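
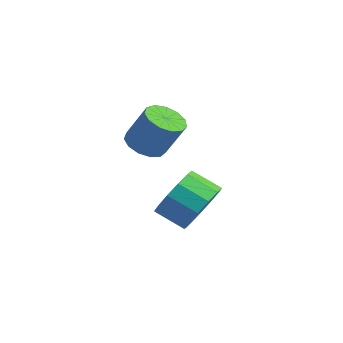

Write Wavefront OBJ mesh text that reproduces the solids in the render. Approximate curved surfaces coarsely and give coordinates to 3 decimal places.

v 2.016 2.205 -0.631
v 2.58 2.269 -0.927
v 3.128 2.539 0.175
v 2.564 2.475 0.471
v 2.426 2.595 -0.93
v 2.974 2.865 0.172
v 2.142 2.798 -0.838
v 2.69 3.067 0.264
v 1.818 2.812 -0.681
v 2.366 3.081 0.421
v 1.557 2.634 -0.507
v 2.105 2.903 0.595
v 1.441 2.319 -0.373
v 1.99 2.588 0.729
v 1.509 1.969 -0.321
v 2.057 2.238 0.781
v 1.737 1.693 -0.367
v 2.285 1.963 0.735
v 2.054 1.581 -0.497
v 2.602 1.85 0.605
v 2.359 1.666 -0.67
v 2.907 1.935 0.432
v 2.555 1.923 -0.83
v 3.103 2.192 0.272
v 3.242 3.231 -3.05
v 3.777 2.927 -2.421
v 2.974 2.545 -1.922
v 2.438 2.849 -2.55
v 3.645 3.385 -2.283
v 2.842 3.003 -1.784
v 3.385 3.794 -2.388
v 2.582 3.411 -1.889
v 3.079 4.024 -2.704
v 2.276 3.642 -2.204
v 2.825 4.002 -3.129
v 2.022 3.62 -2.63
v 2.703 3.736 -3.529
v 1.9 3.354 -3.03
v 2.752 3.309 -3.777
v 1.949 2.927 -3.278
v 2.957 2.858 -3.794
v 2.154 2.475 -3.295
v 3.252 2.525 -3.575
v 2.448 2.143 -3.075
v 3.543 2.416 -3.189
v 2.74 2.034 -2.689
v 3.739 2.566 -2.758
v 2.936 2.184 -2.259
f 2 1 5
f 2 5 3
f 3 5 6
f 3 6 4
f 5 1 7
f 5 7 6
f 6 7 8
f 6 8 4
f 7 1 9
f 7 9 8
f 8 9 10
f 8 10 4
f 9 1 11
f 9 11 10
f 10 11 12
f 10 12 4
f 11 1 13
f 11 13 12
f 12 13 14
f 12 14 4
f 13 1 15
f 13 15 14
f 14 15 16
f 14 16 4
f 15 1 17
f 15 17 16
f 16 17 18
f 16 18 4
f 17 1 19
f 17 19 18
f 18 19 20
f 18 20 4
f 19 1 21
f 19 21 20
f 20 21 22
f 20 22 4
f 21 1 23
f 21 23 22
f 22 23 24
f 22 24 4
f 23 1 2
f 23 2 24
f 24 2 3
f 24 3 4
f 26 25 29
f 26 29 27
f 27 29 30
f 27 30 28
f 29 25 31
f 29 31 30
f 30 31 32
f 30 32 28
f 31 25 33
f 31 33 32
f 32 33 34
f 32 34 28
f 33 25 35
f 33 35 34
f 34 35 36
f 34 36 28
f 35 25 37
f 35 37 36
f 36 37 38
f 36 38 28
f 37 25 39
f 37 39 38
f 38 39 40
f 38 40 28
f 39 25 41
f 39 41 40
f 40 41 42
f 40 42 28
f 41 25 43
f 41 43 42
f 42 43 44
f 42 44 28
f 43 25 45
f 43 45 44
f 44 45 46
f 44 46 28
f 45 25 47
f 45 47 46
f 46 47 48
f 46 48 28
f 47 25 26
f 47 26 48
f 48 26 27
f 48 27 28



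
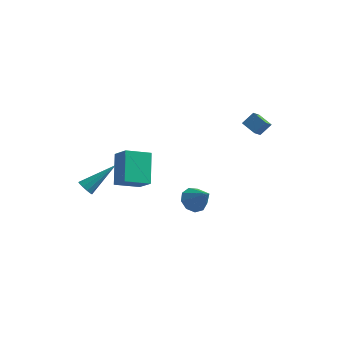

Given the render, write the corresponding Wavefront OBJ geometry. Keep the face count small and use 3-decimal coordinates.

v -3.4 0.77 -1.529
v -3.769 2.241 -0.21
v -2.209 1.547 -2.064
v -2.577 3.019 -0.746
v -2.623 0.181 -0.654
v -2.991 1.653 0.664
v -1.431 0.959 -1.19
v -1.8 2.43 0.129
v 2.979 2.824 3.14
v 3.474 3.243 3.749
v 3.142 3.528 2.523
v 3.638 3.947 3.132
v 3.742 2.373 2.828
v 4.238 2.792 3.437
v 3.906 3.077 2.211
v 4.401 3.496 2.82
v -3.854 -2.638 0.693
v -3.602 -2.493 0.275
v -2.586 -1.462 1.867
v -3.837 -2.288 0.323
v -4.078 -2.217 0.513
v -4.234 -2.307 0.772
v -4.245 -2.524 1.001
v -4.106 -2.784 1.112
v -3.871 -2.989 1.064
v -3.63 -3.06 0.874
v -3.474 -2.969 0.615
v -3.463 -2.753 0.386
v 1.08 0.303 -1.49
v 1.705 0.626 -1.87
v 2.02 -0.223 -0.39
v 1.494 0.987 -1.517
v 1.089 1.028 -1.152
v 0.679 0.729 -0.945
v 0.458 0.231 -0.993
v 0.527 -0.233 -1.274
v 0.855 -0.447 -1.656
v 1.288 -0.31 -1.961
v 1.624 0.114 -2.045
f 2 4 1
f 5 2 1
f 1 4 3
f 3 5 1
f 2 8 4
f 6 2 5
f 6 8 2
f 4 8 3
f 7 5 3
f 3 8 7
f 7 6 5
f 8 6 7
f 10 12 9
f 13 10 9
f 9 12 11
f 11 13 9
f 10 16 12
f 14 10 13
f 14 16 10
f 12 16 11
f 15 13 11
f 11 16 15
f 15 14 13
f 16 14 15
f 18 17 20
f 18 20 19
f 20 17 21
f 20 21 19
f 21 17 22
f 21 22 19
f 22 17 23
f 22 23 19
f 23 17 24
f 23 24 19
f 24 17 25
f 24 25 19
f 25 17 26
f 25 26 19
f 26 17 27
f 26 27 19
f 27 17 28
f 27 28 19
f 28 17 18
f 28 18 19
f 30 29 32
f 30 32 31
f 32 29 33
f 32 33 31
f 33 29 34
f 33 34 31
f 34 29 35
f 34 35 31
f 35 29 36
f 35 36 31
f 36 29 37
f 36 37 31
f 37 29 38
f 37 38 31
f 38 29 39
f 38 39 31
f 39 29 30
f 39 30 31



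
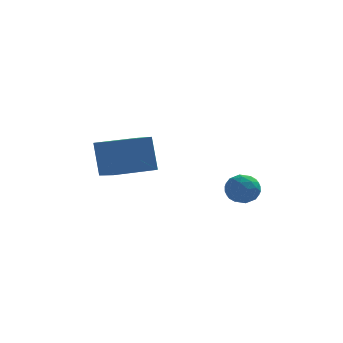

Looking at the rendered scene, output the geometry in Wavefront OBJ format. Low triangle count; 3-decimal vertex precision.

v -2.882 1.81 -1.949
v -3.166 2.377 -0.105
v -3.623 3.416 -2.557
v -3.907 3.982 -0.713
v -0.933 2.718 -1.927
v -1.217 3.284 -0.083
v -1.674 4.323 -2.535
v -1.958 4.89 -0.691
v 2.658 2.439 -2.24
v 3.497 2.169 -2.299
v 2.283 1.491 -3.241
v 3.122 1.221 -3.3
v 2.653 1.049 -2.571
v 2.885 1.635 -1.953
v 2.895 2.025 -3.587
v 3.127 2.611 -2.969
v 3.644 1.913 -3.132
v 3.494 1.31 -2.504
v 2.286 2.35 -3.036
v 2.136 1.747 -2.408
v 3.111 2.388 -2.182
v 2.669 1.272 -3.358
v 2.394 1.171 -2.93
v 2.887 1.013 -2.965
v 2.751 2.074 -1.978
v 3.244 1.915 -2.013
v 2.748 1.256 -2.173
v 2.536 1.745 -3.527
v 3.029 1.586 -3.562
v 2.893 2.647 -2.575
v 3.386 2.489 -2.61
v 3.032 2.404 -3.367
v 3.69 2.079 -2.706
v 3.469 1.521 -3.294
v 3.336 1.993 -3.463
v 3.472 2.338 -3.099
v 3.602 1.724 -2.337
v 3.381 1.166 -2.925
v 3.106 1.065 -2.497
v 3.242 1.41 -2.133
v 3.688 1.574 -2.826
v 2.399 2.494 -2.615
v 2.178 1.936 -3.203
v 2.538 2.25 -3.407
v 2.674 2.595 -3.043
v 2.311 2.139 -2.246
v 2.09 1.581 -2.834
v 2.308 1.322 -2.441
v 2.444 1.667 -2.077
v 2.092 2.086 -2.714
f 2 4 1
f 5 2 1
f 1 4 3
f 3 5 1
f 2 8 4
f 6 2 5
f 6 8 2
f 4 8 3
f 7 5 3
f 3 8 7
f 7 6 5
f 8 6 7
f 9 46 25
f 46 20 49
f 25 49 14
f 46 49 25
f 9 25 21
f 25 14 26
f 21 26 10
f 25 26 21
f 9 21 30
f 21 10 31
f 30 31 16
f 21 31 30
f 9 30 42
f 30 16 45
f 42 45 19
f 30 45 42
f 9 42 46
f 42 19 50
f 46 50 20
f 42 50 46
f 10 26 37
f 26 14 40
f 37 40 18
f 26 40 37
f 14 49 27
f 49 20 48
f 27 48 13
f 49 48 27
f 20 50 47
f 50 19 43
f 47 43 11
f 50 43 47
f 19 45 44
f 45 16 32
f 44 32 15
f 45 32 44
f 16 31 36
f 31 10 33
f 36 33 17
f 31 33 36
f 12 38 24
f 38 18 39
f 24 39 13
f 38 39 24
f 12 24 22
f 24 13 23
f 22 23 11
f 24 23 22
f 12 22 29
f 22 11 28
f 29 28 15
f 22 28 29
f 12 29 34
f 29 15 35
f 34 35 17
f 29 35 34
f 12 34 38
f 34 17 41
f 38 41 18
f 34 41 38
f 13 39 27
f 39 18 40
f 27 40 14
f 39 40 27
f 11 23 47
f 23 13 48
f 47 48 20
f 23 48 47
f 15 28 44
f 28 11 43
f 44 43 19
f 28 43 44
f 17 35 36
f 35 15 32
f 36 32 16
f 35 32 36
f 18 41 37
f 41 17 33
f 37 33 10
f 41 33 37



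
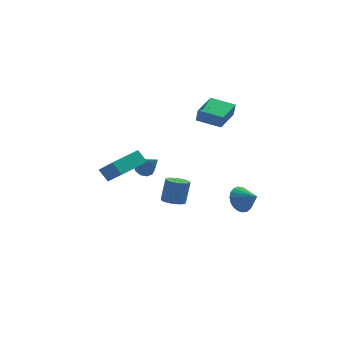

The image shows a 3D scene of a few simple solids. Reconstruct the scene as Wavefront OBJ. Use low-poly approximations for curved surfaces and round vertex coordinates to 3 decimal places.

v -4.726 -2.443 0.96
v -4.035 -3.27 1.9
v -5.2 -2.04 1.665
v -4.509 -2.867 2.604
v -3.231 -0.993 1.136
v -2.54 -1.82 2.075
v -3.705 -0.59 1.84
v -3.014 -1.417 2.78
v 0.657 3.515 2.636
v 0.751 3.343 3.504
v 1.572 5.176 2.866
v 1.666 5.004 3.735
v 2.034 2.796 2.345
v 2.128 2.624 3.214
v 2.949 4.457 2.576
v 3.043 4.285 3.444
v -2.435 2.066 -0.377
v -1.899 2.465 -0.327
v -1.745 0.994 0.777
v -2.177 2.589 -0.046
v -2.554 2.512 0.109
v -2.885 2.266 0.078
v -3.045 1.943 -0.127
v -2.971 1.667 -0.427
v -2.693 1.544 -0.708
v -2.317 1.62 -0.863
v -1.985 1.867 -0.832
v -1.826 2.19 -0.627
v -1.262 -3.58 -0.143
v -0.607 -3.779 -0.23
v -0.323 -3.459 1.176
v -0.978 -3.26 1.263
v -0.597 -3.481 -0.3
v -0.314 -3.16 1.106
v -0.719 -3.201 -0.339
v -0.436 -2.881 1.067
v -0.949 -2.997 -0.339
v -0.665 -2.677 1.067
v -1.24 -2.909 -0.301
v -0.957 -2.588 1.106
v -1.536 -2.953 -0.231
v -1.252 -2.633 1.175
v -1.778 -3.122 -0.144
v -1.494 -2.801 1.263
v -1.917 -3.381 -0.056
v -1.633 -3.061 1.35
v -1.926 -3.68 0.014
v -1.643 -3.359 1.42
v -1.804 -3.959 0.053
v -1.521 -3.639 1.459
v -1.575 -4.163 0.053
v -1.291 -3.843 1.459
v -1.283 -4.252 0.014
v -1 -3.931 1.421
v -0.988 -4.207 -0.055
v -0.704 -3.887 1.351
v -0.746 -4.039 -0.143
v -0.462 -3.718 1.264
v 2.89 -0.091 -2.085
v 3.429 -0.131 -2.842
v 3.69 -0.849 -1.475
v 3.576 0.174 -2.655
v 3.604 0.433 -2.369
v 3.509 0.602 -2.035
v 3.307 0.651 -1.709
v 3.033 0.572 -1.448
v 2.734 0.378 -1.297
v 2.462 0.103 -1.282
v 2.264 -0.205 -1.407
v 2.175 -0.494 -1.648
v 2.209 -0.712 -1.965
v 2.361 -0.824 -2.303
v 2.604 -0.808 -2.603
v 2.897 -0.669 -2.813
v 3.189 -0.429 -2.898
f 2 4 1
f 5 2 1
f 1 4 3
f 3 5 1
f 2 8 4
f 6 2 5
f 6 8 2
f 4 8 3
f 7 5 3
f 3 8 7
f 7 6 5
f 8 6 7
f 10 12 9
f 13 10 9
f 9 12 11
f 11 13 9
f 10 16 12
f 14 10 13
f 14 16 10
f 12 16 11
f 15 13 11
f 11 16 15
f 15 14 13
f 16 14 15
f 18 17 20
f 18 20 19
f 20 17 21
f 20 21 19
f 21 17 22
f 21 22 19
f 22 17 23
f 22 23 19
f 23 17 24
f 23 24 19
f 24 17 25
f 24 25 19
f 25 17 26
f 25 26 19
f 26 17 27
f 26 27 19
f 27 17 28
f 27 28 19
f 28 17 18
f 28 18 19
f 30 29 33
f 30 33 31
f 31 33 34
f 31 34 32
f 33 29 35
f 33 35 34
f 34 35 36
f 34 36 32
f 35 29 37
f 35 37 36
f 36 37 38
f 36 38 32
f 37 29 39
f 37 39 38
f 38 39 40
f 38 40 32
f 39 29 41
f 39 41 40
f 40 41 42
f 40 42 32
f 41 29 43
f 41 43 42
f 42 43 44
f 42 44 32
f 43 29 45
f 43 45 44
f 44 45 46
f 44 46 32
f 45 29 47
f 45 47 46
f 46 47 48
f 46 48 32
f 47 29 49
f 47 49 48
f 48 49 50
f 48 50 32
f 49 29 51
f 49 51 50
f 50 51 52
f 50 52 32
f 51 29 53
f 51 53 52
f 52 53 54
f 52 54 32
f 53 29 55
f 53 55 54
f 54 55 56
f 54 56 32
f 55 29 57
f 55 57 56
f 56 57 58
f 56 58 32
f 57 29 30
f 57 30 58
f 58 30 31
f 58 31 32
f 60 59 62
f 60 62 61
f 62 59 63
f 62 63 61
f 63 59 64
f 63 64 61
f 64 59 65
f 64 65 61
f 65 59 66
f 65 66 61
f 66 59 67
f 66 67 61
f 67 59 68
f 67 68 61
f 68 59 69
f 68 69 61
f 69 59 70
f 69 70 61
f 70 59 71
f 70 71 61
f 71 59 72
f 71 72 61
f 72 59 73
f 72 73 61
f 73 59 74
f 73 74 61
f 74 59 75
f 74 75 61
f 75 59 60
f 75 60 61



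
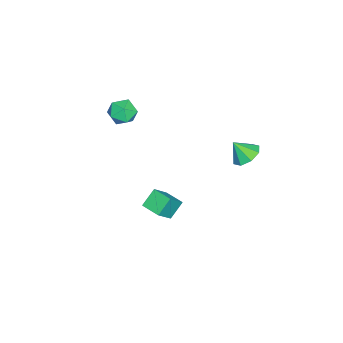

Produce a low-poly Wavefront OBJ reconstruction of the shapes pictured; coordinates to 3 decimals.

v -2.112 4.143 1.815
v -1.275 4.085 1.679
v -2.008 3.457 2.745
v -1.429 4.584 2.066
v -1.984 4.826 2.306
v -2.613 4.667 2.258
v -2.949 4.202 1.952
v -2.794 3.702 1.565
v -2.239 3.461 1.325
v -1.61 3.619 1.372
v -0.645 -0.25 -2.607
v -1.387 0.154 -1.827
v -0.16 0.758 -2.668
v -0.903 1.162 -1.888
v 0.263 -0.622 -1.552
v -0.48 -0.218 -0.772
v 0.747 0.386 -1.613
v 0.005 0.79 -0.833
v -3.652 -2.373 1.481
v -2.916 -2.452 1.982
v -4.304 -3.388 2.278
v -3.568 -3.467 2.779
v -4.061 -2.723 2.823
v -3.657 -2.095 2.331
v -3.563 -3.745 1.929
v -3.159 -3.117 1.437
v -2.861 -3.3 2.259
v -3.169 -2.669 2.812
v -4.051 -3.171 1.448
v -4.359 -2.54 2.001
f 2 1 4
f 2 4 3
f 4 1 5
f 4 5 3
f 5 1 6
f 5 6 3
f 6 1 7
f 6 7 3
f 7 1 8
f 7 8 3
f 8 1 9
f 8 9 3
f 9 1 10
f 9 10 3
f 10 1 2
f 10 2 3
f 12 14 11
f 15 12 11
f 11 14 13
f 13 15 11
f 12 18 14
f 16 12 15
f 16 18 12
f 14 18 13
f 17 15 13
f 13 18 17
f 17 16 15
f 18 16 17
f 19 30 24
f 19 24 20
f 19 20 26
f 19 26 29
f 19 29 30
f 20 24 28
f 24 30 23
f 30 29 21
f 29 26 25
f 26 20 27
f 22 28 23
f 22 23 21
f 22 21 25
f 22 25 27
f 22 27 28
f 23 28 24
f 21 23 30
f 25 21 29
f 27 25 26
f 28 27 20



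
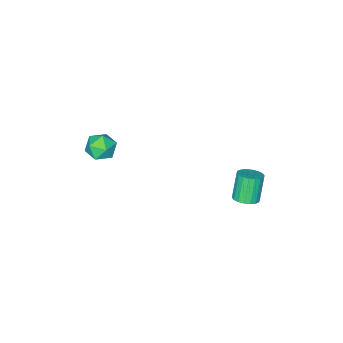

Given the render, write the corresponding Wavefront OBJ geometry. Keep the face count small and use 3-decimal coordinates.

v -2.619 3.159 -0.143
v -2.251 3.452 0.08
v -2.694 3.214 1.125
v -3.061 2.921 0.903
v -2.421 3.603 0.042
v -2.864 3.365 1.087
v -2.631 3.667 -0.032
v -3.074 3.429 1.013
v -2.838 3.63 -0.128
v -3.281 3.392 0.917
v -3.002 3.5 -0.227
v -3.445 3.262 0.818
v -3.09 3.302 -0.31
v -3.533 3.064 0.736
v -3.084 3.076 -0.359
v -3.527 2.838 0.687
v -2.986 2.866 -0.365
v -3.429 2.628 0.68
v -2.816 2.715 -0.327
v -3.259 2.477 0.718
v -2.606 2.651 -0.253
v -3.049 2.413 0.792
v -2.399 2.688 -0.157
v -2.842 2.45 0.888
v -2.235 2.818 -0.058
v -2.678 2.58 0.987
v -2.147 3.016 0.024
v -2.59 2.778 1.07
v -2.153 3.242 0.073
v -2.596 3.004 1.119
v -0.497 -1.648 1.098
v -0.102 -1.463 0.586
v 0.062 -2.577 1.194
v 0.457 -2.392 0.682
v 0.493 -2.066 1.27
v 0.147 -1.492 1.21
v -0.187 -2.548 0.57
v -0.533 -1.974 0.51
v 0.09 -2.019 0.26
v 0.511 -1.721 0.692
v -0.551 -2.319 1.088
v -0.13 -2.021 1.52
f 2 1 5
f 2 5 3
f 3 5 6
f 3 6 4
f 5 1 7
f 5 7 6
f 6 7 8
f 6 8 4
f 7 1 9
f 7 9 8
f 8 9 10
f 8 10 4
f 9 1 11
f 9 11 10
f 10 11 12
f 10 12 4
f 11 1 13
f 11 13 12
f 12 13 14
f 12 14 4
f 13 1 15
f 13 15 14
f 14 15 16
f 14 16 4
f 15 1 17
f 15 17 16
f 16 17 18
f 16 18 4
f 17 1 19
f 17 19 18
f 18 19 20
f 18 20 4
f 19 1 21
f 19 21 20
f 20 21 22
f 20 22 4
f 21 1 23
f 21 23 22
f 22 23 24
f 22 24 4
f 23 1 25
f 23 25 24
f 24 25 26
f 24 26 4
f 25 1 27
f 25 27 26
f 26 27 28
f 26 28 4
f 27 1 29
f 27 29 28
f 28 29 30
f 28 30 4
f 29 1 2
f 29 2 30
f 30 2 3
f 30 3 4
f 31 42 36
f 31 36 32
f 31 32 38
f 31 38 41
f 31 41 42
f 32 36 40
f 36 42 35
f 42 41 33
f 41 38 37
f 38 32 39
f 34 40 35
f 34 35 33
f 34 33 37
f 34 37 39
f 34 39 40
f 35 40 36
f 33 35 42
f 37 33 41
f 39 37 38
f 40 39 32



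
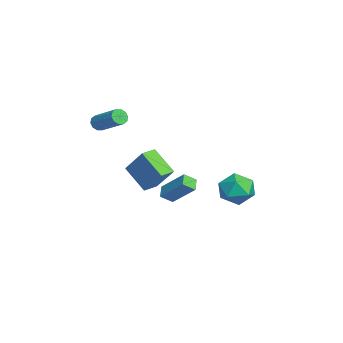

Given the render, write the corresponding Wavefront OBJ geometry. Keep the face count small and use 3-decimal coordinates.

v -3.656 -4.297 2.902
v -3.361 -4.765 3.039
v -1.989 -3.612 4.034
v -2.284 -3.143 3.898
v -3.238 -4.645 2.731
v -1.867 -3.492 3.727
v -3.275 -4.392 2.489
v -1.904 -3.239 3.484
v -3.457 -4.103 2.404
v -2.086 -2.949 3.4
v -3.715 -3.887 2.51
v -2.344 -2.734 3.506
v -3.951 -3.828 2.766
v -2.579 -2.675 3.761
v -4.073 -3.948 3.073
v -2.702 -2.795 4.069
v -4.036 -4.201 3.316
v -2.665 -3.048 4.311
v -3.854 -4.491 3.4
v -2.483 -3.337 4.396
v -3.596 -4.706 3.294
v -2.225 -3.553 4.29
v 0.074 -1.239 -0.552
v -0.994 -2.216 0.709
v 1.111 -0.358 1.008
v 0.043 -1.335 2.269
v 0.717 -1.965 -0.569
v -0.351 -2.942 0.692
v 1.754 -1.084 0.991
v 0.686 -2.061 2.252
v 1.914 -0.481 -0.943
v 2.081 -1.172 -0.441
v 1.167 -0.363 -0.532
v 1.334 -1.054 -0.031
v 2.806 0.674 0.351
v 2.973 -0.017 0.852
v 2.059 0.792 0.761
v 2.226 0.101 1.263
v -2.542 4.508 -2.588
v -1.516 4.039 -2.125
v -3.524 2.881 -2.055
v -2.498 2.412 -1.592
v -3.03 3.368 -1.052
v -2.423 4.373 -1.381
v -2.617 2.547 -2.799
v -2.01 3.552 -3.128
v -1.562 2.827 -2.256
v -1.817 3.335 -1.176
v -3.223 3.585 -3.004
v -3.478 4.093 -1.924
f 2 1 5
f 2 5 3
f 3 5 6
f 3 6 4
f 5 1 7
f 5 7 6
f 6 7 8
f 6 8 4
f 7 1 9
f 7 9 8
f 8 9 10
f 8 10 4
f 9 1 11
f 9 11 10
f 10 11 12
f 10 12 4
f 11 1 13
f 11 13 12
f 12 13 14
f 12 14 4
f 13 1 15
f 13 15 14
f 14 15 16
f 14 16 4
f 15 1 17
f 15 17 16
f 16 17 18
f 16 18 4
f 17 1 19
f 17 19 18
f 18 19 20
f 18 20 4
f 19 1 21
f 19 21 20
f 20 21 22
f 20 22 4
f 21 1 2
f 21 2 22
f 22 2 3
f 22 3 4
f 24 26 23
f 27 24 23
f 23 26 25
f 25 27 23
f 24 30 26
f 28 24 27
f 28 30 24
f 26 30 25
f 29 27 25
f 25 30 29
f 29 28 27
f 30 28 29
f 32 34 31
f 35 32 31
f 31 34 33
f 33 35 31
f 32 38 34
f 36 32 35
f 36 38 32
f 34 38 33
f 37 35 33
f 33 38 37
f 37 36 35
f 38 36 37
f 39 50 44
f 39 44 40
f 39 40 46
f 39 46 49
f 39 49 50
f 40 44 48
f 44 50 43
f 50 49 41
f 49 46 45
f 46 40 47
f 42 48 43
f 42 43 41
f 42 41 45
f 42 45 47
f 42 47 48
f 43 48 44
f 41 43 50
f 45 41 49
f 47 45 46
f 48 47 40



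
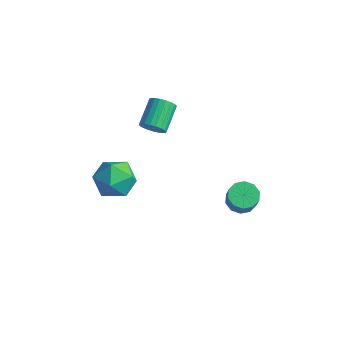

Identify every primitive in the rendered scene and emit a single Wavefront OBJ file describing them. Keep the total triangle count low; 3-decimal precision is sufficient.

v -2.474 -1.609 -1.68
v -1.805 -1.697 -2.606
v -2.975 -3.383 -1.874
v -2.306 -3.471 -2.8
v -1.835 -3.348 -1.762
v -1.525 -2.251 -1.643
v -3.255 -2.829 -2.837
v -2.945 -1.732 -2.718
v -2.287 -2.451 -3.322
v -1.41 -2.771 -2.657
v -3.37 -2.309 -1.823
v -2.493 -2.629 -1.158
v 3.068 0.054 -1.812
v 3.712 -0.058 -2.138
v 4.136 -0.366 -1.193
v 3.492 -0.254 -0.868
v 3.701 0.369 -1.994
v 4.125 0.062 -1.049
v 3.448 0.676 -1.78
v 3.872 0.369 -0.836
v 3.05 0.745 -1.579
v 3.474 0.438 -0.635
v 2.659 0.55 -1.467
v 3.083 0.243 -0.523
v 2.424 0.166 -1.487
v 2.848 -0.142 -0.542
v 2.435 -0.262 -1.631
v 2.859 -0.569 -0.686
v 2.688 -0.569 -1.844
v 3.112 -0.876 -0.9
v 3.086 -0.638 -2.045
v 3.51 -0.945 -1.101
v 3.477 -0.443 -2.157
v 3.901 -0.75 -1.213
v -1.09 -1.338 1.637
v -0.731 -1.511 2.15
v -1.23 -0.334 2.896
v -1.59 -0.162 2.383
v -0.56 -1.352 2.013
v -1.06 -0.175 2.759
v -0.482 -1.19 1.811
v -0.981 -0.014 2.557
v -0.508 -1.055 1.579
v -1.008 0.122 2.325
v -0.636 -0.968 1.357
v -1.135 0.209 2.103
v -0.842 -0.945 1.183
v -1.341 0.232 1.929
v -1.09 -0.991 1.088
v -1.59 0.186 1.834
v -1.339 -1.096 1.088
v -1.839 0.081 1.833
v -1.545 -1.243 1.183
v -2.044 -0.067 1.928
v -1.672 -1.407 1.356
v -2.172 -0.23 2.102
v -1.699 -1.559 1.578
v -2.198 -0.382 2.324
v -1.62 -1.673 1.81
v -2.12 -0.496 2.556
v -1.45 -1.729 2.013
v -1.949 -0.552 2.758
v -1.217 -1.717 2.15
v -1.717 -0.54 2.896
v -0.963 -1.64 2.199
v -1.462 -0.463 2.944
f 1 12 6
f 1 6 2
f 1 2 8
f 1 8 11
f 1 11 12
f 2 6 10
f 6 12 5
f 12 11 3
f 11 8 7
f 8 2 9
f 4 10 5
f 4 5 3
f 4 3 7
f 4 7 9
f 4 9 10
f 5 10 6
f 3 5 12
f 7 3 11
f 9 7 8
f 10 9 2
f 14 13 17
f 14 17 15
f 15 17 18
f 15 18 16
f 17 13 19
f 17 19 18
f 18 19 20
f 18 20 16
f 19 13 21
f 19 21 20
f 20 21 22
f 20 22 16
f 21 13 23
f 21 23 22
f 22 23 24
f 22 24 16
f 23 13 25
f 23 25 24
f 24 25 26
f 24 26 16
f 25 13 27
f 25 27 26
f 26 27 28
f 26 28 16
f 27 13 29
f 27 29 28
f 28 29 30
f 28 30 16
f 29 13 31
f 29 31 30
f 30 31 32
f 30 32 16
f 31 13 33
f 31 33 32
f 32 33 34
f 32 34 16
f 33 13 14
f 33 14 34
f 34 14 15
f 34 15 16
f 36 35 39
f 36 39 37
f 37 39 40
f 37 40 38
f 39 35 41
f 39 41 40
f 40 41 42
f 40 42 38
f 41 35 43
f 41 43 42
f 42 43 44
f 42 44 38
f 43 35 45
f 43 45 44
f 44 45 46
f 44 46 38
f 45 35 47
f 45 47 46
f 46 47 48
f 46 48 38
f 47 35 49
f 47 49 48
f 48 49 50
f 48 50 38
f 49 35 51
f 49 51 50
f 50 51 52
f 50 52 38
f 51 35 53
f 51 53 52
f 52 53 54
f 52 54 38
f 53 35 55
f 53 55 54
f 54 55 56
f 54 56 38
f 55 35 57
f 55 57 56
f 56 57 58
f 56 58 38
f 57 35 59
f 57 59 58
f 58 59 60
f 58 60 38
f 59 35 61
f 59 61 60
f 60 61 62
f 60 62 38
f 61 35 63
f 61 63 62
f 62 63 64
f 62 64 38
f 63 35 65
f 63 65 64
f 64 65 66
f 64 66 38
f 65 35 36
f 65 36 66
f 66 36 37
f 66 37 38



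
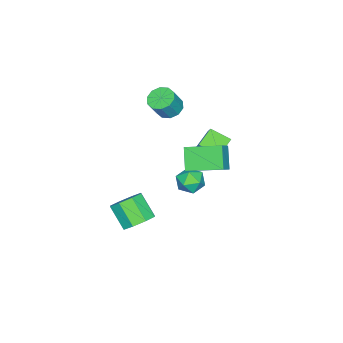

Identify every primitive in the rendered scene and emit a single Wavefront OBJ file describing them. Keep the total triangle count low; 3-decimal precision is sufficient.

v -0.409 -0.611 -0.9
v -1.285 -1.173 0.275
v -1.048 1.424 -0.402
v -1.923 0.861 0.773
v 0.523 -0.501 -0.153
v -0.352 -1.064 1.022
v -0.115 1.533 0.345
v -0.991 0.971 1.52
v -3.024 -3.449 1.641
v -2.516 -4.016 1.262
v -1.809 -4.198 2.48
v -2.316 -3.631 2.859
v -2.299 -3.541 1.207
v -1.592 -3.723 2.425
v -2.358 -3.031 1.317
v -1.651 -3.213 2.535
v -2.672 -2.681 1.551
v -1.965 -2.862 2.769
v -3.12 -2.624 1.82
v -2.413 -2.805 3.038
v -3.531 -2.882 2.02
v -2.824 -3.064 3.238
v -3.748 -3.357 2.075
v -3.041 -3.539 3.293
v -3.689 -3.867 1.965
v -2.982 -4.049 3.183
v -3.375 -4.218 1.731
v -2.668 -4.399 2.949
v -2.927 -4.275 1.462
v -2.22 -4.456 2.68
v 3.551 -1.675 -2.831
v 4.467 -2.118 -2.903
v 4.025 -3.227 -1.721
v 3.109 -2.785 -1.649
v 4.453 -1.546 -2.372
v 4.011 -2.655 -1.19
v 3.91 -1.05 -2.11
v 3.468 -2.159 -0.928
v 3.157 -0.92 -2.27
v 2.715 -2.029 -1.088
v 2.635 -1.233 -2.759
v 2.193 -2.342 -1.577
v 2.649 -1.805 -3.29
v 2.207 -2.914 -2.108
v 3.192 -2.301 -3.552
v 2.75 -3.41 -2.37
v 3.945 -2.431 -3.392
v 3.503 -3.54 -2.21
v -4.674 -1.857 -1.053
v -3.475 -1.052 0.36
v -4.843 -0.628 -1.61
v -3.644 0.177 -0.197
v -3.656 -2.057 -1.803
v -2.457 -1.252 -0.39
v -3.825 -0.828 -2.36
v -2.626 -0.023 -0.947
v -3.084 -1.347 -3.37
v -2.196 -1.023 -3.519
v -2.784 -2.577 -4.261
v -1.896 -2.253 -4.41
v -2.151 -2.57 -3.544
v -2.336 -1.81 -2.993
v -2.644 -1.79 -4.787
v -2.829 -1.03 -4.236
v -1.924 -1.297 -4.394
v -1.619 -1.779 -3.626
v -3.361 -1.821 -4.154
v -3.056 -2.303 -3.386
f 2 4 1
f 5 2 1
f 1 4 3
f 3 5 1
f 2 8 4
f 6 2 5
f 6 8 2
f 4 8 3
f 7 5 3
f 3 8 7
f 7 6 5
f 8 6 7
f 10 9 13
f 10 13 11
f 11 13 14
f 11 14 12
f 13 9 15
f 13 15 14
f 14 15 16
f 14 16 12
f 15 9 17
f 15 17 16
f 16 17 18
f 16 18 12
f 17 9 19
f 17 19 18
f 18 19 20
f 18 20 12
f 19 9 21
f 19 21 20
f 20 21 22
f 20 22 12
f 21 9 23
f 21 23 22
f 22 23 24
f 22 24 12
f 23 9 25
f 23 25 24
f 24 25 26
f 24 26 12
f 25 9 27
f 25 27 26
f 26 27 28
f 26 28 12
f 27 9 29
f 27 29 28
f 28 29 30
f 28 30 12
f 29 9 10
f 29 10 30
f 30 10 11
f 30 11 12
f 32 31 35
f 32 35 33
f 33 35 36
f 33 36 34
f 35 31 37
f 35 37 36
f 36 37 38
f 36 38 34
f 37 31 39
f 37 39 38
f 38 39 40
f 38 40 34
f 39 31 41
f 39 41 40
f 40 41 42
f 40 42 34
f 41 31 43
f 41 43 42
f 42 43 44
f 42 44 34
f 43 31 45
f 43 45 44
f 44 45 46
f 44 46 34
f 45 31 47
f 45 47 46
f 46 47 48
f 46 48 34
f 47 31 32
f 47 32 48
f 48 32 33
f 48 33 34
f 50 52 49
f 53 50 49
f 49 52 51
f 51 53 49
f 50 56 52
f 54 50 53
f 54 56 50
f 52 56 51
f 55 53 51
f 51 56 55
f 55 54 53
f 56 54 55
f 57 68 62
f 57 62 58
f 57 58 64
f 57 64 67
f 57 67 68
f 58 62 66
f 62 68 61
f 68 67 59
f 67 64 63
f 64 58 65
f 60 66 61
f 60 61 59
f 60 59 63
f 60 63 65
f 60 65 66
f 61 66 62
f 59 61 68
f 63 59 67
f 65 63 64
f 66 65 58



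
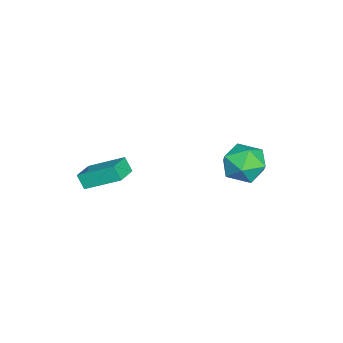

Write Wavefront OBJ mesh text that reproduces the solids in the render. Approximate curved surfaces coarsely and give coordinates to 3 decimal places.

v 2.596 -4.392 3.947
v 2.668 -2.691 4.919
v 1.41 -4.175 3.655
v 1.483 -2.474 4.627
v 2.837 -4.006 3.253
v 2.91 -2.305 4.225
v 1.652 -3.789 2.961
v 1.724 -2.088 3.933
v -2.411 3.232 1.798
v -1.701 2.246 1.902
v -3.899 2.094 1.178
v -3.189 1.108 1.282
v -3.559 1.701 2.281
v -2.639 2.404 2.665
v -2.961 1.936 0.415
v -2.041 2.639 0.799
v -2.04 1.445 1.047
v -2.41 1.3 2.2
v -3.19 3.04 0.88
v -3.56 2.895 2.033
f 2 4 1
f 5 2 1
f 1 4 3
f 3 5 1
f 2 8 4
f 6 2 5
f 6 8 2
f 4 8 3
f 7 5 3
f 3 8 7
f 7 6 5
f 8 6 7
f 9 20 14
f 9 14 10
f 9 10 16
f 9 16 19
f 9 19 20
f 10 14 18
f 14 20 13
f 20 19 11
f 19 16 15
f 16 10 17
f 12 18 13
f 12 13 11
f 12 11 15
f 12 15 17
f 12 17 18
f 13 18 14
f 11 13 20
f 15 11 19
f 17 15 16
f 18 17 10



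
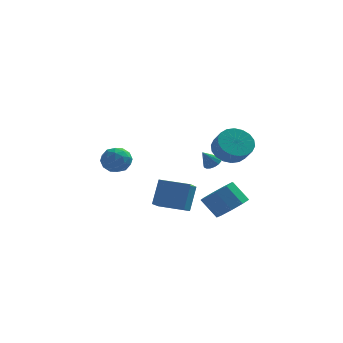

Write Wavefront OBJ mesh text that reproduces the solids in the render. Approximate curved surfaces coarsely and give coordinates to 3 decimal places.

v -1.936 0.987 -0.544
v -1.513 0.801 0.221
v -3.207 0.739 0.099
v -2.784 0.553 0.864
v -2.792 1.389 0.55
v -2.006 1.543 0.153
v -2.714 -0.003 0.167
v -1.928 0.151 -0.23
v -1.994 0.189 0.66
v -2.042 1.049 0.897
v -2.678 0.491 -0.577
v -2.726 1.351 -0.34
v -1.613 0.916 -0.218
v -3.107 0.624 0.538
v -3.112 1.116 0.353
v -2.863 1.006 0.803
v -1.903 1.352 -0.258
v -1.654 1.242 0.192
v -2.406 1.588 0.385
v -3.066 0.298 0.128
v -2.817 0.188 0.578
v -1.857 0.534 -0.483
v -1.608 0.424 -0.033
v -2.314 -0.048 -0.065
v -1.647 0.446 0.49
v -2.394 0.3 0.868
v -2.353 -0.026 0.458
v -1.891 0.064 0.225
v -1.675 0.952 0.629
v -2.422 0.806 1.007
v -2.427 1.298 0.823
v -1.965 1.388 0.589
v -1.958 0.592 0.887
v -2.298 0.734 -0.687
v -3.045 0.588 -0.309
v -2.755 0.152 -0.269
v -2.293 0.242 -0.503
v -2.326 1.24 -0.548
v -3.073 1.094 -0.17
v -2.829 1.476 0.095
v -2.367 1.566 -0.138
v -2.762 0.948 -0.567
v 3.786 0.089 -3.005
v 4.285 -0.591 -2.363
v 3.434 -0.189 -1.274
v 2.934 0.491 -1.915
v 4.614 0.055 -2.345
v 3.763 0.457 -1.255
v 4.556 0.717 -2.635
v 3.704 1.119 -1.546
v 4.137 1.085 -3.098
v 3.285 1.487 -2.009
v 3.553 0.987 -3.518
v 2.702 1.389 -2.428
v 3.079 0.469 -3.697
v 2.228 0.871 -2.608
v 2.935 -0.227 -3.553
v 2.084 0.175 -2.463
v 3.189 -0.775 -3.152
v 2.338 -0.373 -2.062
v 3.722 -0.919 -2.682
v 2.871 -0.516 -1.592
v 2.654 3.332 -0.977
v 2.991 2.861 -0.928
v 2.106 3.028 -0.123
v 3.122 3.053 -0.776
v 3.146 3.309 -0.67
v 3.057 3.569 -0.634
v 2.876 3.775 -0.677
v 2.645 3.88 -0.789
v 2.415 3.859 -0.944
v 2.241 3.717 -1.106
v 2.161 3.487 -1.239
v 2.194 3.221 -1.312
v 2.333 2.98 -1.308
v 2.545 2.82 -1.229
v 2.783 2.777 -1.092
v -0.448 -0.142 -2.651
v -0.128 0.624 -1.191
v -0.178 1.085 -3.355
v 0.142 1.851 -1.894
v 1.238 -0.591 -2.786
v 1.558 0.175 -1.325
v 1.508 0.636 -3.489
v 1.828 1.402 -2.029
v 3.576 -3.38 2.661
v 4.449 -2.934 2.649
v 4.796 -3.595 3.388
v 3.924 -4.04 3.399
v 4.23 -2.71 2.952
v 4.577 -3.371 3.691
v 3.881 -2.619 3.197
v 4.228 -3.279 3.936
v 3.472 -2.678 3.337
v 3.819 -3.338 4.076
v 3.084 -2.876 3.342
v 3.431 -3.537 4.081
v 2.793 -3.174 3.212
v 3.14 -3.835 3.951
v 2.657 -3.513 2.973
v 3.004 -4.173 3.712
v 2.704 -3.825 2.672
v 3.051 -4.486 3.411
v 2.923 -4.049 2.369
v 3.27 -4.71 3.108
v 3.272 -4.141 2.124
v 3.619 -4.801 2.863
v 3.681 -4.082 1.984
v 4.028 -4.742 2.723
v 4.069 -3.883 1.979
v 4.416 -4.544 2.718
v 4.36 -3.585 2.109
v 4.707 -4.246 2.848
v 4.496 -3.247 2.348
v 4.843 -3.907 3.087
f 1 38 17
f 38 12 41
f 17 41 6
f 38 41 17
f 1 17 13
f 17 6 18
f 13 18 2
f 17 18 13
f 1 13 22
f 13 2 23
f 22 23 8
f 13 23 22
f 1 22 34
f 22 8 37
f 34 37 11
f 22 37 34
f 1 34 38
f 34 11 42
f 38 42 12
f 34 42 38
f 2 18 29
f 18 6 32
f 29 32 10
f 18 32 29
f 6 41 19
f 41 12 40
f 19 40 5
f 41 40 19
f 12 42 39
f 42 11 35
f 39 35 3
f 42 35 39
f 11 37 36
f 37 8 24
f 36 24 7
f 37 24 36
f 8 23 28
f 23 2 25
f 28 25 9
f 23 25 28
f 4 30 16
f 30 10 31
f 16 31 5
f 30 31 16
f 4 16 14
f 16 5 15
f 14 15 3
f 16 15 14
f 4 14 21
f 14 3 20
f 21 20 7
f 14 20 21
f 4 21 26
f 21 7 27
f 26 27 9
f 21 27 26
f 4 26 30
f 26 9 33
f 30 33 10
f 26 33 30
f 5 31 19
f 31 10 32
f 19 32 6
f 31 32 19
f 3 15 39
f 15 5 40
f 39 40 12
f 15 40 39
f 7 20 36
f 20 3 35
f 36 35 11
f 20 35 36
f 9 27 28
f 27 7 24
f 28 24 8
f 27 24 28
f 10 33 29
f 33 9 25
f 29 25 2
f 33 25 29
f 44 43 47
f 44 47 45
f 45 47 48
f 45 48 46
f 47 43 49
f 47 49 48
f 48 49 50
f 48 50 46
f 49 43 51
f 49 51 50
f 50 51 52
f 50 52 46
f 51 43 53
f 51 53 52
f 52 53 54
f 52 54 46
f 53 43 55
f 53 55 54
f 54 55 56
f 54 56 46
f 55 43 57
f 55 57 56
f 56 57 58
f 56 58 46
f 57 43 59
f 57 59 58
f 58 59 60
f 58 60 46
f 59 43 61
f 59 61 60
f 60 61 62
f 60 62 46
f 61 43 44
f 61 44 62
f 62 44 45
f 62 45 46
f 64 63 66
f 64 66 65
f 66 63 67
f 66 67 65
f 67 63 68
f 67 68 65
f 68 63 69
f 68 69 65
f 69 63 70
f 69 70 65
f 70 63 71
f 70 71 65
f 71 63 72
f 71 72 65
f 72 63 73
f 72 73 65
f 73 63 74
f 73 74 65
f 74 63 75
f 74 75 65
f 75 63 76
f 75 76 65
f 76 63 77
f 76 77 65
f 77 63 64
f 77 64 65
f 79 81 78
f 82 79 78
f 78 81 80
f 80 82 78
f 79 85 81
f 83 79 82
f 83 85 79
f 81 85 80
f 84 82 80
f 80 85 84
f 84 83 82
f 85 83 84
f 87 86 90
f 87 90 88
f 88 90 91
f 88 91 89
f 90 86 92
f 90 92 91
f 91 92 93
f 91 93 89
f 92 86 94
f 92 94 93
f 93 94 95
f 93 95 89
f 94 86 96
f 94 96 95
f 95 96 97
f 95 97 89
f 96 86 98
f 96 98 97
f 97 98 99
f 97 99 89
f 98 86 100
f 98 100 99
f 99 100 101
f 99 101 89
f 100 86 102
f 100 102 101
f 101 102 103
f 101 103 89
f 102 86 104
f 102 104 103
f 103 104 105
f 103 105 89
f 104 86 106
f 104 106 105
f 105 106 107
f 105 107 89
f 106 86 108
f 106 108 107
f 107 108 109
f 107 109 89
f 108 86 110
f 108 110 109
f 109 110 111
f 109 111 89
f 110 86 112
f 110 112 111
f 111 112 113
f 111 113 89
f 112 86 114
f 112 114 113
f 113 114 115
f 113 115 89
f 114 86 87
f 114 87 115
f 115 87 88
f 115 88 89



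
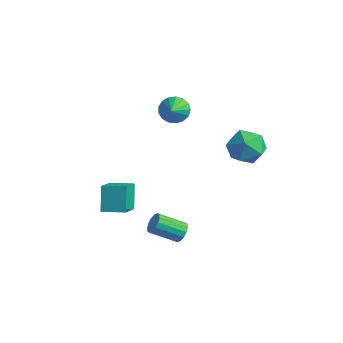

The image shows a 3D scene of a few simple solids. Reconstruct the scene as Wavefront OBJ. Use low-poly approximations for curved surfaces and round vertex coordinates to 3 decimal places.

v 2.964 2.853 1.091
v 3.587 3.681 1.368
v 4.373 1.859 0.892
v 4.996 2.687 1.169
v 4.364 2.224 1.901
v 3.493 2.837 2.024
v 4.467 2.703 0.236
v 3.596 3.316 0.359
v 4.516 3.588 0.839
v 4.452 3.292 1.868
v 3.508 2.248 0.392
v 3.444 1.952 1.421
v -1.177 -1.119 -3.986
v -0.487 -2.365 -3.039
v -1.722 -0.511 -2.788
v -1.033 -1.756 -1.841
v -0.167 -0.464 -3.859
v 0.522 -1.709 -2.912
v -0.713 0.145 -2.661
v -0.023 -1.101 -1.714
v 3.845 -1.481 -2.513
v 4.131 -1.377 -2.043
v 3.242 -2.295 -1.297
v 2.955 -2.399 -1.767
v 3.921 -1.177 -2.049
v 3.032 -2.095 -1.303
v 3.69 -1.059 -2.179
v 2.801 -1.977 -1.432
v 3.501 -1.054 -2.398
v 2.611 -1.972 -1.652
v 3.404 -1.164 -2.648
v 2.514 -2.082 -1.902
v 3.425 -1.358 -2.862
v 2.535 -2.276 -2.116
v 3.558 -1.585 -2.983
v 2.669 -2.503 -2.237
v 3.768 -1.785 -2.977
v 2.879 -2.703 -2.231
v 3.999 -1.903 -2.848
v 3.11 -2.821 -2.101
v 4.189 -1.908 -2.628
v 3.299 -2.826 -1.882
v 4.286 -1.798 -2.378
v 3.396 -2.716 -1.632
v 4.265 -1.604 -2.164
v 3.375 -2.522 -1.418
v -2.149 4.461 -0.448
v -1.754 4.191 -1.089
v -1.371 3.419 0.468
v -1.532 4.474 -0.957
v -1.451 4.753 -0.708
v -1.53 4.966 -0.399
v -1.751 5.062 -0.102
v -2.063 5.021 0.116
v -2.395 4.852 0.205
v -2.67 4.592 0.144
v -2.826 4.303 -0.052
v -2.827 4.05 -0.34
v -2.672 3.891 -0.652
v -2.398 3.862 -0.917
v -2.066 3.97 -1.075
f 1 12 6
f 1 6 2
f 1 2 8
f 1 8 11
f 1 11 12
f 2 6 10
f 6 12 5
f 12 11 3
f 11 8 7
f 8 2 9
f 4 10 5
f 4 5 3
f 4 3 7
f 4 7 9
f 4 9 10
f 5 10 6
f 3 5 12
f 7 3 11
f 9 7 8
f 10 9 2
f 14 16 13
f 17 14 13
f 13 16 15
f 15 17 13
f 14 20 16
f 18 14 17
f 18 20 14
f 16 20 15
f 19 17 15
f 15 20 19
f 19 18 17
f 20 18 19
f 22 21 25
f 22 25 23
f 23 25 26
f 23 26 24
f 25 21 27
f 25 27 26
f 26 27 28
f 26 28 24
f 27 21 29
f 27 29 28
f 28 29 30
f 28 30 24
f 29 21 31
f 29 31 30
f 30 31 32
f 30 32 24
f 31 21 33
f 31 33 32
f 32 33 34
f 32 34 24
f 33 21 35
f 33 35 34
f 34 35 36
f 34 36 24
f 35 21 37
f 35 37 36
f 36 37 38
f 36 38 24
f 37 21 39
f 37 39 38
f 38 39 40
f 38 40 24
f 39 21 41
f 39 41 40
f 40 41 42
f 40 42 24
f 41 21 43
f 41 43 42
f 42 43 44
f 42 44 24
f 43 21 45
f 43 45 44
f 44 45 46
f 44 46 24
f 45 21 22
f 45 22 46
f 46 22 23
f 46 23 24
f 48 47 50
f 48 50 49
f 50 47 51
f 50 51 49
f 51 47 52
f 51 52 49
f 52 47 53
f 52 53 49
f 53 47 54
f 53 54 49
f 54 47 55
f 54 55 49
f 55 47 56
f 55 56 49
f 56 47 57
f 56 57 49
f 57 47 58
f 57 58 49
f 58 47 59
f 58 59 49
f 59 47 60
f 59 60 49
f 60 47 61
f 60 61 49
f 61 47 48
f 61 48 49



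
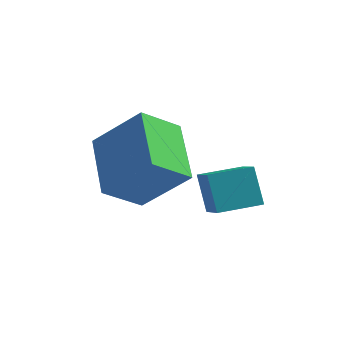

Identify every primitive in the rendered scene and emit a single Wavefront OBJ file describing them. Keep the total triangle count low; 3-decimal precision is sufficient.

v 2.879 -0.896 -2.637
v 3.457 -1.677 -2.06
v 2.428 -0.431 -1.557
v 3.005 -1.212 -0.979
v 3.895 -0.088 -2.561
v 4.472 -0.869 -1.983
v 3.443 0.377 -1.48
v 4.021 -0.404 -0.903
v 2.374 -3.509 0.622
v 1.443 -1.921 1.454
v 1.034 -3.613 -0.678
v 0.103 -2.025 0.154
v 3.117 -2.635 -0.214
v 2.186 -1.047 0.618
v 1.777 -2.739 -1.514
v 0.846 -1.151 -0.682
f 2 4 1
f 5 2 1
f 1 4 3
f 3 5 1
f 2 8 4
f 6 2 5
f 6 8 2
f 4 8 3
f 7 5 3
f 3 8 7
f 7 6 5
f 8 6 7
f 10 12 9
f 13 10 9
f 9 12 11
f 11 13 9
f 10 16 12
f 14 10 13
f 14 16 10
f 12 16 11
f 15 13 11
f 11 16 15
f 15 14 13
f 16 14 15



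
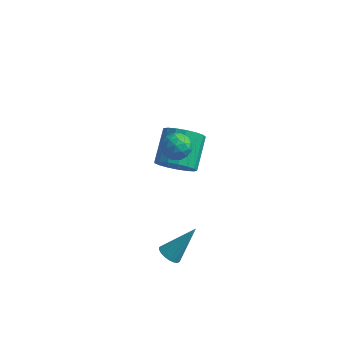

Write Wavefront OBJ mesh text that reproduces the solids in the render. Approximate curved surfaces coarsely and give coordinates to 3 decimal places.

v -0.53 -2.216 3.076
v -0.248 -1.961 3.669
v 0.428 -2.799 2.871
v 0.71 -2.544 3.464
v 0.178 -3.004 3.497
v -0.414 -2.644 3.623
v 0.594 -2.116 2.917
v 0.002 -1.756 3.043
v 0.447 -1.899 3.571
v 0.189 -2.448 3.929
v -0.009 -2.312 2.611
v -0.267 -2.861 2.969
v -0.473 -2.038 3.39
v 0.653 -2.722 3.15
v 0.341 -2.993 3.169
v 0.506 -2.843 3.518
v -0.571 -2.439 3.363
v -0.405 -2.289 3.712
v -0.155 -2.902 3.611
v 0.585 -2.471 2.828
v 0.751 -2.321 3.177
v -0.326 -1.917 3.022
v -0.161 -1.767 3.371
v 0.335 -1.858 2.929
v 0.101 -1.851 3.681
v 0.664 -2.193 3.561
v 0.596 -1.942 3.239
v 0.248 -1.73 3.313
v -0.051 -2.174 3.892
v 0.513 -2.516 3.772
v 0.2 -2.787 3.791
v -0.148 -2.575 3.865
v 0.358 -2.137 3.834
v -0.333 -2.244 2.768
v 0.231 -2.586 2.648
v 0.328 -2.185 2.675
v -0.02 -1.973 2.749
v -0.484 -2.567 2.979
v 0.079 -2.909 2.859
v -0.068 -3.03 3.227
v -0.416 -2.818 3.301
v -0.178 -2.623 2.706
v 0.364 -3.978 -2.885
v 0.717 -4.41 -2.838
v 1.236 -3.122 -1.535
v 0.83 -4.264 -3.005
v 0.852 -4.061 -3.147
v 0.776 -3.841 -3.238
v 0.619 -3.648 -3.259
v 0.412 -3.521 -3.205
v 0.195 -3.484 -3.088
v 0.011 -3.545 -2.931
v -0.102 -3.692 -2.765
v -0.124 -3.895 -2.622
v -0.048 -4.115 -2.531
v 0.109 -4.307 -2.511
v 0.316 -4.434 -2.564
v 0.533 -4.471 -2.681
v -0.864 0.141 -1.186
v 0.062 0.046 -0.914
v -0.07 1.544 0.057
v -0.996 1.639 -0.214
v 0.086 0.3 -1.302
v -0.046 1.798 -0.331
v -0.108 0.517 -1.663
v -0.24 2.015 -0.692
v -0.476 0.649 -1.915
v -0.607 2.146 -0.944
v -0.932 0.663 -2
v -1.064 2.161 -1.029
v -1.373 0.559 -1.898
v -1.504 2.056 -0.927
v -1.697 0.358 -1.633
v -1.829 1.856 -0.662
v -1.83 0.108 -1.266
v -1.962 1.606 -0.294
v -1.742 -0.134 -0.88
v -1.874 1.363 0.092
v -1.453 -0.314 -0.564
v -1.585 1.184 0.407
v -1.029 -0.389 -0.39
v -1.161 1.109 0.581
v -0.567 -0.343 -0.399
v -0.699 1.155 0.572
v -0.174 -0.186 -0.588
v -0.305 1.312 0.383
f 1 38 17
f 38 12 41
f 17 41 6
f 38 41 17
f 1 17 13
f 17 6 18
f 13 18 2
f 17 18 13
f 1 13 22
f 13 2 23
f 22 23 8
f 13 23 22
f 1 22 34
f 22 8 37
f 34 37 11
f 22 37 34
f 1 34 38
f 34 11 42
f 38 42 12
f 34 42 38
f 2 18 29
f 18 6 32
f 29 32 10
f 18 32 29
f 6 41 19
f 41 12 40
f 19 40 5
f 41 40 19
f 12 42 39
f 42 11 35
f 39 35 3
f 42 35 39
f 11 37 36
f 37 8 24
f 36 24 7
f 37 24 36
f 8 23 28
f 23 2 25
f 28 25 9
f 23 25 28
f 4 30 16
f 30 10 31
f 16 31 5
f 30 31 16
f 4 16 14
f 16 5 15
f 14 15 3
f 16 15 14
f 4 14 21
f 14 3 20
f 21 20 7
f 14 20 21
f 4 21 26
f 21 7 27
f 26 27 9
f 21 27 26
f 4 26 30
f 26 9 33
f 30 33 10
f 26 33 30
f 5 31 19
f 31 10 32
f 19 32 6
f 31 32 19
f 3 15 39
f 15 5 40
f 39 40 12
f 15 40 39
f 7 20 36
f 20 3 35
f 36 35 11
f 20 35 36
f 9 27 28
f 27 7 24
f 28 24 8
f 27 24 28
f 10 33 29
f 33 9 25
f 29 25 2
f 33 25 29
f 44 43 46
f 44 46 45
f 46 43 47
f 46 47 45
f 47 43 48
f 47 48 45
f 48 43 49
f 48 49 45
f 49 43 50
f 49 50 45
f 50 43 51
f 50 51 45
f 51 43 52
f 51 52 45
f 52 43 53
f 52 53 45
f 53 43 54
f 53 54 45
f 54 43 55
f 54 55 45
f 55 43 56
f 55 56 45
f 56 43 57
f 56 57 45
f 57 43 58
f 57 58 45
f 58 43 44
f 58 44 45
f 60 59 63
f 60 63 61
f 61 63 64
f 61 64 62
f 63 59 65
f 63 65 64
f 64 65 66
f 64 66 62
f 65 59 67
f 65 67 66
f 66 67 68
f 66 68 62
f 67 59 69
f 67 69 68
f 68 69 70
f 68 70 62
f 69 59 71
f 69 71 70
f 70 71 72
f 70 72 62
f 71 59 73
f 71 73 72
f 72 73 74
f 72 74 62
f 73 59 75
f 73 75 74
f 74 75 76
f 74 76 62
f 75 59 77
f 75 77 76
f 76 77 78
f 76 78 62
f 77 59 79
f 77 79 78
f 78 79 80
f 78 80 62
f 79 59 81
f 79 81 80
f 80 81 82
f 80 82 62
f 81 59 83
f 81 83 82
f 82 83 84
f 82 84 62
f 83 59 85
f 83 85 84
f 84 85 86
f 84 86 62
f 85 59 60
f 85 60 86
f 86 60 61
f 86 61 62



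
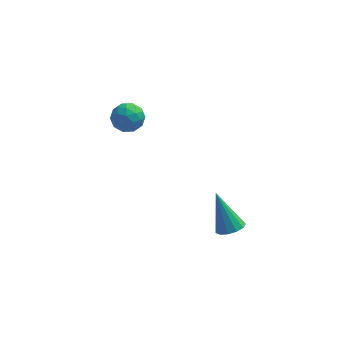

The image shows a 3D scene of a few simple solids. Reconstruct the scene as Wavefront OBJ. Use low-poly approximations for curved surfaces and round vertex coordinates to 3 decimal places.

v -1.228 3.22 -0.393
v -0.472 2.791 -0.144
v -1.968 2.529 0.664
v -1.212 2.1 0.913
v -1.293 2.99 1.051
v -0.836 3.417 0.398
v -1.604 1.903 0.122
v -1.147 2.33 -0.531
v -0.704 1.977 0.175
v -0.512 2.649 0.748
v -1.928 2.671 -0.228
v -1.736 3.343 0.345
v -0.785 3.066 -0.361
v -1.655 2.254 0.881
v -1.703 2.777 0.962
v -1.258 2.525 1.109
v -0.999 3.434 -0.043
v -0.555 3.182 0.104
v -1.037 3.299 0.806
v -1.885 2.138 0.416
v -1.441 1.886 0.563
v -1.182 2.795 -0.589
v -0.737 2.543 -0.442
v -1.403 2.021 -0.286
v -0.477 2.335 -0.028
v -0.912 1.93 0.594
v -1.143 1.814 0.129
v -0.874 2.064 -0.255
v -0.364 2.73 0.31
v -0.799 2.325 0.931
v -0.847 2.848 1.012
v -0.578 3.099 0.628
v -0.501 2.252 0.497
v -1.641 2.995 -0.411
v -2.076 2.59 0.21
v -1.862 2.221 -0.108
v -1.593 2.472 -0.492
v -1.528 3.39 -0.074
v -1.963 2.985 0.548
v -1.566 3.256 0.775
v -1.297 3.506 0.391
v -1.939 3.068 0.023
v 4.105 -3.752 -1.64
v 4.702 -4.032 -1.304
v 3.375 -3.028 0.26
v 4.801 -3.642 -1.415
v 4.679 -3.287 -1.597
v 4.375 -3.08 -1.792
v 3.985 -3.086 -1.94
v 3.633 -3.304 -1.992
v 3.431 -3.664 -1.932
v 3.443 -4.051 -1.78
v 3.665 -4.344 -1.583
v 4.027 -4.449 -1.404
v 4.413 -4.333 -1.3
f 1 38 17
f 38 12 41
f 17 41 6
f 38 41 17
f 1 17 13
f 17 6 18
f 13 18 2
f 17 18 13
f 1 13 22
f 13 2 23
f 22 23 8
f 13 23 22
f 1 22 34
f 22 8 37
f 34 37 11
f 22 37 34
f 1 34 38
f 34 11 42
f 38 42 12
f 34 42 38
f 2 18 29
f 18 6 32
f 29 32 10
f 18 32 29
f 6 41 19
f 41 12 40
f 19 40 5
f 41 40 19
f 12 42 39
f 42 11 35
f 39 35 3
f 42 35 39
f 11 37 36
f 37 8 24
f 36 24 7
f 37 24 36
f 8 23 28
f 23 2 25
f 28 25 9
f 23 25 28
f 4 30 16
f 30 10 31
f 16 31 5
f 30 31 16
f 4 16 14
f 16 5 15
f 14 15 3
f 16 15 14
f 4 14 21
f 14 3 20
f 21 20 7
f 14 20 21
f 4 21 26
f 21 7 27
f 26 27 9
f 21 27 26
f 4 26 30
f 26 9 33
f 30 33 10
f 26 33 30
f 5 31 19
f 31 10 32
f 19 32 6
f 31 32 19
f 3 15 39
f 15 5 40
f 39 40 12
f 15 40 39
f 7 20 36
f 20 3 35
f 36 35 11
f 20 35 36
f 9 27 28
f 27 7 24
f 28 24 8
f 27 24 28
f 10 33 29
f 33 9 25
f 29 25 2
f 33 25 29
f 44 43 46
f 44 46 45
f 46 43 47
f 46 47 45
f 47 43 48
f 47 48 45
f 48 43 49
f 48 49 45
f 49 43 50
f 49 50 45
f 50 43 51
f 50 51 45
f 51 43 52
f 51 52 45
f 52 43 53
f 52 53 45
f 53 43 54
f 53 54 45
f 54 43 55
f 54 55 45
f 55 43 44
f 55 44 45



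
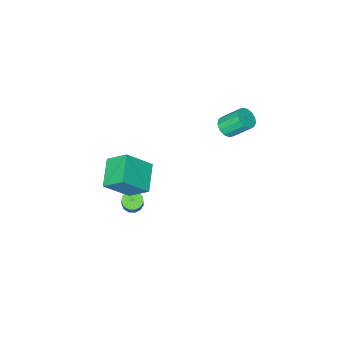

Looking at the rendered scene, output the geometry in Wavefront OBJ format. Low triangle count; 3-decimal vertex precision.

v 2.234 0.196 -4.078
v 2.859 0.152 -4.284
v 3.251 0.679 -3.209
v 2.626 0.724 -3.002
v 2.734 0.482 -4.4
v 3.126 1.009 -3.325
v 2.45 0.722 -4.414
v 2.842 1.249 -3.339
v 2.097 0.794 -4.321
v 2.489 1.322 -3.246
v 1.788 0.677 -4.151
v 2.18 1.205 -3.076
v 1.62 0.407 -3.957
v 2.012 0.935 -2.882
v 1.648 0.071 -3.802
v 2.04 0.598 -2.727
v 1.861 -0.226 -3.734
v 2.253 0.301 -2.659
v 2.193 -0.389 -3.775
v 2.585 0.138 -2.7
v 2.538 -0.366 -3.913
v 2.93 0.161 -2.838
v 2.786 -0.164 -4.102
v 3.178 0.363 -3.027
v 3.643 -0.304 1.027
v 3.053 0.844 2.07
v 2.226 0.274 -0.411
v 1.636 1.423 0.633
v 4.904 0.997 0.307
v 4.314 2.146 1.351
v 3.487 1.576 -1.13
v 2.897 2.724 -0.087
v -3.579 1.818 1.231
v -2.998 2.291 1.218
v -3.739 3.235 2.436
v -4.321 2.762 2.449
v -3.276 2.437 0.936
v -4.017 3.381 2.154
v -3.651 2.386 0.747
v -4.392 3.33 1.965
v -4.003 2.155 0.712
v -4.744 3.099 1.93
v -4.22 1.817 0.842
v -4.962 2.761 2.06
v -4.234 1.479 1.095
v -4.976 2.423 2.313
v -4.04 1.249 1.392
v -4.782 2.193 2.609
v -3.7 1.199 1.637
v -4.442 2.143 2.855
v -3.321 1.346 1.754
v -4.063 2.29 2.972
v -3.025 1.643 1.705
v -3.766 2.587 2.922
v -2.904 1.995 1.505
v -3.645 2.939 2.723
f 2 1 5
f 2 5 3
f 3 5 6
f 3 6 4
f 5 1 7
f 5 7 6
f 6 7 8
f 6 8 4
f 7 1 9
f 7 9 8
f 8 9 10
f 8 10 4
f 9 1 11
f 9 11 10
f 10 11 12
f 10 12 4
f 11 1 13
f 11 13 12
f 12 13 14
f 12 14 4
f 13 1 15
f 13 15 14
f 14 15 16
f 14 16 4
f 15 1 17
f 15 17 16
f 16 17 18
f 16 18 4
f 17 1 19
f 17 19 18
f 18 19 20
f 18 20 4
f 19 1 21
f 19 21 20
f 20 21 22
f 20 22 4
f 21 1 23
f 21 23 22
f 22 23 24
f 22 24 4
f 23 1 2
f 23 2 24
f 24 2 3
f 24 3 4
f 26 28 25
f 29 26 25
f 25 28 27
f 27 29 25
f 26 32 28
f 30 26 29
f 30 32 26
f 28 32 27
f 31 29 27
f 27 32 31
f 31 30 29
f 32 30 31
f 34 33 37
f 34 37 35
f 35 37 38
f 35 38 36
f 37 33 39
f 37 39 38
f 38 39 40
f 38 40 36
f 39 33 41
f 39 41 40
f 40 41 42
f 40 42 36
f 41 33 43
f 41 43 42
f 42 43 44
f 42 44 36
f 43 33 45
f 43 45 44
f 44 45 46
f 44 46 36
f 45 33 47
f 45 47 46
f 46 47 48
f 46 48 36
f 47 33 49
f 47 49 48
f 48 49 50
f 48 50 36
f 49 33 51
f 49 51 50
f 50 51 52
f 50 52 36
f 51 33 53
f 51 53 52
f 52 53 54
f 52 54 36
f 53 33 55
f 53 55 54
f 54 55 56
f 54 56 36
f 55 33 34
f 55 34 56
f 56 34 35
f 56 35 36



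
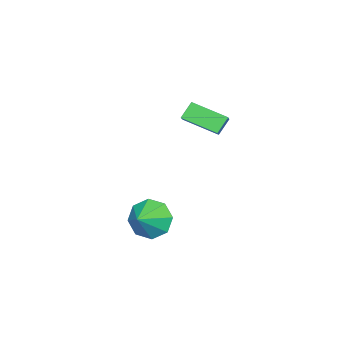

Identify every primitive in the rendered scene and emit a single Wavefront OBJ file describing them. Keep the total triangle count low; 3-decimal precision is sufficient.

v 1.511 0.833 0.065
v 1.944 1.186 -0.858
v 2.609 0.867 0.595
v 1.69 1.804 -0.371
v 1.331 1.853 0.372
v 1.077 1.304 0.935
v 1.077 0.479 0.989
v 1.331 -0.139 0.502
v 1.69 -0.187 -0.241
v 1.944 0.362 -0.804
v -4.671 1.173 3.548
v -4.316 -0.486 4.232
v -3.734 1.634 4.178
v -3.379 -0.026 4.863
v -4.061 0.986 2.777
v -3.706 -0.674 3.462
v -3.124 1.446 3.408
v -2.769 -0.213 4.092
f 2 1 4
f 2 4 3
f 4 1 5
f 4 5 3
f 5 1 6
f 5 6 3
f 6 1 7
f 6 7 3
f 7 1 8
f 7 8 3
f 8 1 9
f 8 9 3
f 9 1 10
f 9 10 3
f 10 1 2
f 10 2 3
f 12 14 11
f 15 12 11
f 11 14 13
f 13 15 11
f 12 18 14
f 16 12 15
f 16 18 12
f 14 18 13
f 17 15 13
f 13 18 17
f 17 16 15
f 18 16 17



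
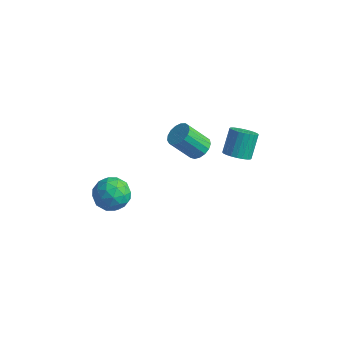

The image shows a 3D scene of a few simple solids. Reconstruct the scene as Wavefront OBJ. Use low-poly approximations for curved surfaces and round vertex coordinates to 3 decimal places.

v 2.6 2.538 1.364
v 3.366 2.383 1.613
v 3.166 3.407 2.865
v 2.4 3.562 2.616
v 3.413 2.631 1.418
v 3.213 3.656 2.67
v 3.337 2.865 1.214
v 3.136 3.89 2.466
v 3.148 3.05 1.033
v 2.948 4.074 2.284
v 2.876 3.156 0.902
v 2.676 4.181 2.154
v 2.562 3.169 0.842
v 2.362 4.193 2.094
v 2.254 3.085 0.861
v 2.054 4.109 2.113
v 1.998 2.918 0.957
v 1.798 3.942 2.209
v 1.834 2.693 1.115
v 1.634 3.717 2.367
v 1.787 2.444 1.31
v 1.587 3.469 2.562
v 1.864 2.21 1.514
v 1.663 3.235 2.766
v 2.052 2.026 1.696
v 1.852 3.05 2.947
v 2.324 1.919 1.826
v 2.124 2.944 3.078
v 2.638 1.907 1.886
v 2.438 2.931 3.138
v 2.946 1.991 1.867
v 2.746 3.015 3.119
v 3.202 2.158 1.771
v 3.002 3.182 3.023
v -1.247 -2.775 1.35
v -0.632 -3.45 2.007
v -1.928 -4.23 0.493
v -1.313 -4.905 1.15
v -2.172 -4.325 1.587
v -1.752 -3.426 2.116
v -0.808 -4.254 0.384
v -0.388 -3.355 0.913
v -0.361 -4.364 1.41
v -1.204 -4.408 2.154
v -1.356 -3.272 0.346
v -2.199 -3.316 1.09
v -0.88 -2.985 1.754
v -1.68 -4.695 0.746
v -2.185 -4.354 1.003
v -1.824 -4.751 1.389
v -1.538 -2.971 1.818
v -1.177 -3.367 2.204
v -2.082 -3.882 1.957
v -1.383 -4.313 0.296
v -1.022 -4.709 0.682
v -0.736 -2.929 1.111
v -0.375 -3.326 1.497
v -0.478 -3.798 0.543
v -0.359 -3.919 1.789
v -0.759 -4.774 1.285
v -0.463 -4.392 0.835
v -0.215 -3.863 1.146
v -0.855 -3.945 2.226
v -1.255 -4.8 1.722
v -1.76 -4.459 1.979
v -1.513 -3.93 2.29
v -0.695 -4.482 1.875
v -1.305 -2.88 0.778
v -1.705 -3.735 0.274
v -1.047 -3.75 0.21
v -0.8 -3.221 0.521
v -1.801 -2.906 1.215
v -2.201 -3.761 0.711
v -2.345 -3.817 1.354
v -2.097 -3.288 1.665
v -1.865 -3.198 0.625
v 0.339 2.255 0.953
v 0.798 1.6 0.928
v -0.141 0.89 2.342
v -0.599 1.545 2.367
v 0.984 1.833 1.169
v 0.045 1.122 2.583
v 1.022 2.163 1.36
v 0.083 1.452 2.774
v 0.904 2.514 1.458
v -0.035 1.803 2.872
v 0.656 2.805 1.44
v -0.283 2.094 2.854
v 0.336 2.971 1.311
v -0.603 2.26 2.725
v 0.017 2.973 1.1
v -0.922 2.262 2.513
v -0.229 2.81 0.855
v -1.167 2.099 2.269
v -0.344 2.52 0.633
v -1.283 1.81 2.046
v -0.303 2.17 0.484
v -1.242 1.459 1.897
v -0.114 1.839 0.442
v -1.053 1.128 1.856
v 0.178 1.604 0.518
v -0.761 0.893 1.932
v 0.507 1.518 0.694
v -0.432 0.807 2.107
f 2 1 5
f 2 5 3
f 3 5 6
f 3 6 4
f 5 1 7
f 5 7 6
f 6 7 8
f 6 8 4
f 7 1 9
f 7 9 8
f 8 9 10
f 8 10 4
f 9 1 11
f 9 11 10
f 10 11 12
f 10 12 4
f 11 1 13
f 11 13 12
f 12 13 14
f 12 14 4
f 13 1 15
f 13 15 14
f 14 15 16
f 14 16 4
f 15 1 17
f 15 17 16
f 16 17 18
f 16 18 4
f 17 1 19
f 17 19 18
f 18 19 20
f 18 20 4
f 19 1 21
f 19 21 20
f 20 21 22
f 20 22 4
f 21 1 23
f 21 23 22
f 22 23 24
f 22 24 4
f 23 1 25
f 23 25 24
f 24 25 26
f 24 26 4
f 25 1 27
f 25 27 26
f 26 27 28
f 26 28 4
f 27 1 29
f 27 29 28
f 28 29 30
f 28 30 4
f 29 1 31
f 29 31 30
f 30 31 32
f 30 32 4
f 31 1 33
f 31 33 32
f 32 33 34
f 32 34 4
f 33 1 2
f 33 2 34
f 34 2 3
f 34 3 4
f 35 72 51
f 72 46 75
f 51 75 40
f 72 75 51
f 35 51 47
f 51 40 52
f 47 52 36
f 51 52 47
f 35 47 56
f 47 36 57
f 56 57 42
f 47 57 56
f 35 56 68
f 56 42 71
f 68 71 45
f 56 71 68
f 35 68 72
f 68 45 76
f 72 76 46
f 68 76 72
f 36 52 63
f 52 40 66
f 63 66 44
f 52 66 63
f 40 75 53
f 75 46 74
f 53 74 39
f 75 74 53
f 46 76 73
f 76 45 69
f 73 69 37
f 76 69 73
f 45 71 70
f 71 42 58
f 70 58 41
f 71 58 70
f 42 57 62
f 57 36 59
f 62 59 43
f 57 59 62
f 38 64 50
f 64 44 65
f 50 65 39
f 64 65 50
f 38 50 48
f 50 39 49
f 48 49 37
f 50 49 48
f 38 48 55
f 48 37 54
f 55 54 41
f 48 54 55
f 38 55 60
f 55 41 61
f 60 61 43
f 55 61 60
f 38 60 64
f 60 43 67
f 64 67 44
f 60 67 64
f 39 65 53
f 65 44 66
f 53 66 40
f 65 66 53
f 37 49 73
f 49 39 74
f 73 74 46
f 49 74 73
f 41 54 70
f 54 37 69
f 70 69 45
f 54 69 70
f 43 61 62
f 61 41 58
f 62 58 42
f 61 58 62
f 44 67 63
f 67 43 59
f 63 59 36
f 67 59 63
f 78 77 81
f 78 81 79
f 79 81 82
f 79 82 80
f 81 77 83
f 81 83 82
f 82 83 84
f 82 84 80
f 83 77 85
f 83 85 84
f 84 85 86
f 84 86 80
f 85 77 87
f 85 87 86
f 86 87 88
f 86 88 80
f 87 77 89
f 87 89 88
f 88 89 90
f 88 90 80
f 89 77 91
f 89 91 90
f 90 91 92
f 90 92 80
f 91 77 93
f 91 93 92
f 92 93 94
f 92 94 80
f 93 77 95
f 93 95 94
f 94 95 96
f 94 96 80
f 95 77 97
f 95 97 96
f 96 97 98
f 96 98 80
f 97 77 99
f 97 99 98
f 98 99 100
f 98 100 80
f 99 77 101
f 99 101 100
f 100 101 102
f 100 102 80
f 101 77 103
f 101 103 102
f 102 103 104
f 102 104 80
f 103 77 78
f 103 78 104
f 104 78 79
f 104 79 80



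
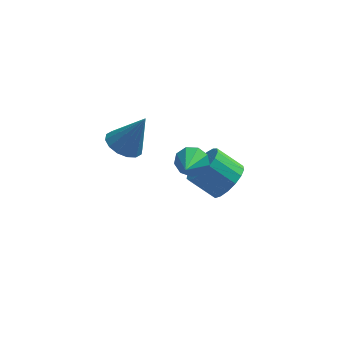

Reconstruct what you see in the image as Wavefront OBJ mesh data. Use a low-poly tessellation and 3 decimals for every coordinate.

v -0.08 -1.239 1.225
v 0.388 -1.572 0.775
v -0.32 -2.561 1.955
v 0.631 -1.396 1.174
v 0.541 -1.146 1.597
v 0.161 -0.939 1.845
v -0.333 -0.873 1.804
v -0.708 -0.978 1.491
v -0.789 -1.205 1.054
v -0.539 -1.447 0.696
v -0.074 -1.593 0.586
v 1.448 2.136 -3.393
v 2.071 2.674 -2.808
v 0.955 2.983 -1.903
v 0.332 2.444 -2.487
v 1.903 2.997 -3.126
v 0.786 3.306 -2.221
v 1.63 3.123 -3.505
v 0.514 3.432 -2.6
v 1.316 3.022 -3.858
v 0.199 3.331 -2.953
v 1.032 2.718 -4.105
v -0.085 3.027 -3.2
v 0.843 2.281 -4.188
v -0.273 2.59 -3.283
v 0.793 1.81 -4.089
v -0.323 2.119 -3.184
v 0.893 1.414 -3.831
v -0.223 1.723 -2.925
v 1.12 1.184 -3.472
v 0.004 1.492 -2.567
v 1.423 1.171 -3.095
v 0.306 1.48 -2.19
v 1.731 1.379 -2.786
v 0.615 1.688 -1.881
v 1.974 1.761 -2.616
v 0.858 2.07 -1.711
v 2.097 2.228 -2.624
v 0.981 2.537 -1.719
v -2.841 0.075 1.074
v -2.337 -0.579 0.835
v -1.959 0.165 2.686
v -2.124 -0.214 0.697
v -2.102 0.23 0.661
v -2.279 0.631 0.736
v -2.606 0.884 0.901
v -2.996 0.92 1.112
v -3.345 0.73 1.313
v -3.558 0.364 1.45
v -3.58 -0.079 1.487
v -3.403 -0.481 1.412
v -3.076 -0.734 1.247
v -2.686 -0.77 1.036
f 2 1 4
f 2 4 3
f 4 1 5
f 4 5 3
f 5 1 6
f 5 6 3
f 6 1 7
f 6 7 3
f 7 1 8
f 7 8 3
f 8 1 9
f 8 9 3
f 9 1 10
f 9 10 3
f 10 1 11
f 10 11 3
f 11 1 2
f 11 2 3
f 13 12 16
f 13 16 14
f 14 16 17
f 14 17 15
f 16 12 18
f 16 18 17
f 17 18 19
f 17 19 15
f 18 12 20
f 18 20 19
f 19 20 21
f 19 21 15
f 20 12 22
f 20 22 21
f 21 22 23
f 21 23 15
f 22 12 24
f 22 24 23
f 23 24 25
f 23 25 15
f 24 12 26
f 24 26 25
f 25 26 27
f 25 27 15
f 26 12 28
f 26 28 27
f 27 28 29
f 27 29 15
f 28 12 30
f 28 30 29
f 29 30 31
f 29 31 15
f 30 12 32
f 30 32 31
f 31 32 33
f 31 33 15
f 32 12 34
f 32 34 33
f 33 34 35
f 33 35 15
f 34 12 36
f 34 36 35
f 35 36 37
f 35 37 15
f 36 12 38
f 36 38 37
f 37 38 39
f 37 39 15
f 38 12 13
f 38 13 39
f 39 13 14
f 39 14 15
f 41 40 43
f 41 43 42
f 43 40 44
f 43 44 42
f 44 40 45
f 44 45 42
f 45 40 46
f 45 46 42
f 46 40 47
f 46 47 42
f 47 40 48
f 47 48 42
f 48 40 49
f 48 49 42
f 49 40 50
f 49 50 42
f 50 40 51
f 50 51 42
f 51 40 52
f 51 52 42
f 52 40 53
f 52 53 42
f 53 40 41
f 53 41 42



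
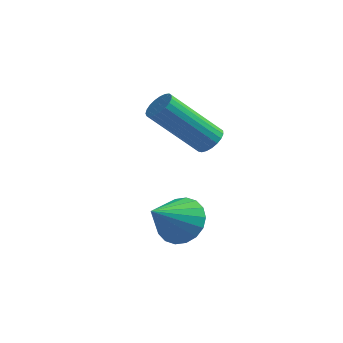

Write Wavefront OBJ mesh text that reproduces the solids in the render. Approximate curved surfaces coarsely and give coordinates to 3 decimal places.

v 0.292 -1.215 0.98
v 0.92 -1.695 0.766
v -0.192 -2.265 1.92
v 1.055 -1.506 1.047
v 1.039 -1.259 1.315
v 0.875 -1.003 1.517
v 0.595 -0.789 1.612
v 0.255 -0.659 1.583
v -0.078 -0.64 1.434
v -0.337 -0.734 1.195
v -0.472 -0.923 0.914
v -0.456 -1.17 0.646
v -0.292 -1.426 0.444
v -0.012 -1.64 0.348
v 0.328 -1.77 0.378
v 0.661 -1.789 0.527
v 0.464 0.754 3.149
v 0.772 0.959 3.5
v -0.557 0.371 5.003
v -0.864 0.166 4.651
v 0.645 1.122 3.452
v -0.683 0.534 4.955
v 0.487 1.221 3.352
v -0.841 0.633 4.855
v 0.325 1.24 3.216
v -1.003 0.652 4.719
v 0.187 1.175 3.069
v -1.141 0.587 4.571
v 0.097 1.037 2.935
v -1.231 0.449 4.438
v 0.071 0.85 2.838
v -1.257 0.262 4.341
v 0.112 0.646 2.795
v -1.216 0.058 4.298
v 0.214 0.461 2.814
v -1.114 -0.126 4.316
v 0.36 0.327 2.89
v -0.968 -0.261 4.392
v 0.523 0.267 3.01
v -0.805 -0.321 4.513
v 0.677 0.29 3.155
v -0.651 -0.298 4.658
v 0.793 0.394 3.299
v -0.535 -0.194 4.802
v 0.853 0.56 3.416
v -0.475 -0.027 4.919
v 0.845 0.76 3.488
v -0.483 0.172 4.99
f 2 1 4
f 2 4 3
f 4 1 5
f 4 5 3
f 5 1 6
f 5 6 3
f 6 1 7
f 6 7 3
f 7 1 8
f 7 8 3
f 8 1 9
f 8 9 3
f 9 1 10
f 9 10 3
f 10 1 11
f 10 11 3
f 11 1 12
f 11 12 3
f 12 1 13
f 12 13 3
f 13 1 14
f 13 14 3
f 14 1 15
f 14 15 3
f 15 1 16
f 15 16 3
f 16 1 2
f 16 2 3
f 18 17 21
f 18 21 19
f 19 21 22
f 19 22 20
f 21 17 23
f 21 23 22
f 22 23 24
f 22 24 20
f 23 17 25
f 23 25 24
f 24 25 26
f 24 26 20
f 25 17 27
f 25 27 26
f 26 27 28
f 26 28 20
f 27 17 29
f 27 29 28
f 28 29 30
f 28 30 20
f 29 17 31
f 29 31 30
f 30 31 32
f 30 32 20
f 31 17 33
f 31 33 32
f 32 33 34
f 32 34 20
f 33 17 35
f 33 35 34
f 34 35 36
f 34 36 20
f 35 17 37
f 35 37 36
f 36 37 38
f 36 38 20
f 37 17 39
f 37 39 38
f 38 39 40
f 38 40 20
f 39 17 41
f 39 41 40
f 40 41 42
f 40 42 20
f 41 17 43
f 41 43 42
f 42 43 44
f 42 44 20
f 43 17 45
f 43 45 44
f 44 45 46
f 44 46 20
f 45 17 47
f 45 47 46
f 46 47 48
f 46 48 20
f 47 17 18
f 47 18 48
f 48 18 19
f 48 19 20



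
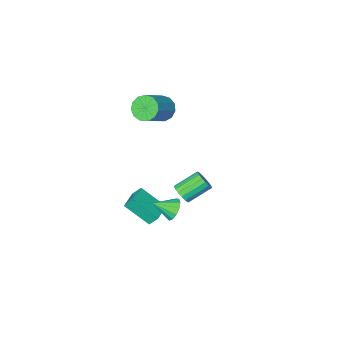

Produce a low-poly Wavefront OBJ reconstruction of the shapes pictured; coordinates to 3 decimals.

v 2.375 2.325 -0.447
v 2.828 2.659 -0.927
v 3.385 1.835 0.167
v 2.769 2.928 -0.614
v 2.585 3.007 -0.249
v 2.334 2.868 0.054
v 2.096 2.558 0.198
v 1.946 2.173 0.137
v 1.933 1.837 -0.109
v 2.06 1.656 -0.463
v 2.286 1.687 -0.811
v 2.541 1.921 -1.044
v 2.743 2.283 -1.087
v -0.431 -1.685 -3.52
v -0.156 -2.012 -2.991
v -1.533 -1.782 -2.131
v -1.809 -1.455 -2.66
v -0.073 -1.701 -2.942
v -1.451 -1.471 -2.082
v -0.073 -1.386 -3.025
v -1.45 -1.156 -2.166
v -0.154 -1.14 -3.222
v -1.532 -0.91 -2.362
v -0.299 -1.019 -3.487
v -1.677 -0.789 -2.627
v -0.474 -1.05 -3.759
v -1.852 -0.82 -2.9
v -0.64 -1.227 -3.977
v -2.017 -0.997 -3.117
v -0.757 -1.508 -4.09
v -2.135 -1.278 -3.23
v -0.8 -1.831 -4.072
v -2.178 -1.6 -3.213
v -0.758 -2.119 -3.928
v -2.136 -1.889 -3.068
v -0.642 -2.309 -3.69
v -2.019 -2.079 -2.831
v -0.477 -2.355 -3.414
v -1.855 -2.125 -2.554
v -0.302 -2.248 -3.161
v -1.679 -2.018 -2.302
v 0.83 -1.189 -3.645
v 1.769 -2.322 -2.475
v 1.823 -0.335 -3.615
v 2.763 -1.469 -2.446
v 1.177 -1.571 -4.294
v 2.117 -2.705 -3.125
v 2.171 -0.718 -4.265
v 3.11 -1.851 -3.095
v -0.043 -3.153 3.061
v 0.514 -3.375 2.445
v 1.941 -2.73 3.503
v 1.383 -2.507 4.119
v 0.379 -2.92 2.349
v 1.806 -2.274 3.407
v 0.11 -2.539 2.479
v 1.537 -1.893 3.537
v -0.207 -2.352 2.794
v 1.219 -1.706 3.852
v -0.473 -2.42 3.193
v 0.953 -1.774 4.251
v -0.602 -2.72 3.551
v 0.824 -2.075 4.609
v -0.554 -3.158 3.753
v 0.872 -2.512 4.811
v -0.344 -3.594 3.735
v 1.083 -2.949 4.793
v -0.038 -3.89 3.503
v 1.389 -3.245 4.562
v 0.266 -3.952 3.131
v 1.693 -3.306 4.19
v 0.472 -3.76 2.737
v 1.899 -3.115 3.795
f 2 1 4
f 2 4 3
f 4 1 5
f 4 5 3
f 5 1 6
f 5 6 3
f 6 1 7
f 6 7 3
f 7 1 8
f 7 8 3
f 8 1 9
f 8 9 3
f 9 1 10
f 9 10 3
f 10 1 11
f 10 11 3
f 11 1 12
f 11 12 3
f 12 1 13
f 12 13 3
f 13 1 2
f 13 2 3
f 15 14 18
f 15 18 16
f 16 18 19
f 16 19 17
f 18 14 20
f 18 20 19
f 19 20 21
f 19 21 17
f 20 14 22
f 20 22 21
f 21 22 23
f 21 23 17
f 22 14 24
f 22 24 23
f 23 24 25
f 23 25 17
f 24 14 26
f 24 26 25
f 25 26 27
f 25 27 17
f 26 14 28
f 26 28 27
f 27 28 29
f 27 29 17
f 28 14 30
f 28 30 29
f 29 30 31
f 29 31 17
f 30 14 32
f 30 32 31
f 31 32 33
f 31 33 17
f 32 14 34
f 32 34 33
f 33 34 35
f 33 35 17
f 34 14 36
f 34 36 35
f 35 36 37
f 35 37 17
f 36 14 38
f 36 38 37
f 37 38 39
f 37 39 17
f 38 14 40
f 38 40 39
f 39 40 41
f 39 41 17
f 40 14 15
f 40 15 41
f 41 15 16
f 41 16 17
f 43 45 42
f 46 43 42
f 42 45 44
f 44 46 42
f 43 49 45
f 47 43 46
f 47 49 43
f 45 49 44
f 48 46 44
f 44 49 48
f 48 47 46
f 49 47 48
f 51 50 54
f 51 54 52
f 52 54 55
f 52 55 53
f 54 50 56
f 54 56 55
f 55 56 57
f 55 57 53
f 56 50 58
f 56 58 57
f 57 58 59
f 57 59 53
f 58 50 60
f 58 60 59
f 59 60 61
f 59 61 53
f 60 50 62
f 60 62 61
f 61 62 63
f 61 63 53
f 62 50 64
f 62 64 63
f 63 64 65
f 63 65 53
f 64 50 66
f 64 66 65
f 65 66 67
f 65 67 53
f 66 50 68
f 66 68 67
f 67 68 69
f 67 69 53
f 68 50 70
f 68 70 69
f 69 70 71
f 69 71 53
f 70 50 72
f 70 72 71
f 71 72 73
f 71 73 53
f 72 50 51
f 72 51 73
f 73 51 52
f 73 52 53



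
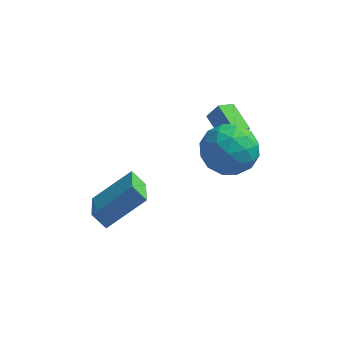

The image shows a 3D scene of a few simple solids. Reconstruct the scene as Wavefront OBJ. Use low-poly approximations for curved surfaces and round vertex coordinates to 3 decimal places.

v 2.748 -1.639 1.984
v 3.518 -2.256 2.753
v 1.162 -2.244 3.087
v 1.932 -2.861 3.856
v 1.936 -1.61 3.838
v 2.916 -1.236 3.157
v 1.764 -3.264 2.683
v 2.744 -2.89 2.002
v 2.91 -3.261 3.185
v 3.016 -2.239 3.899
v 1.664 -2.261 1.941
v 1.77 -1.239 2.655
v 3.273 -1.894 2.272
v 1.407 -2.606 3.568
v 1.41 -1.87 3.558
v 1.862 -2.233 4.01
v 2.919 -1.295 2.509
v 3.371 -1.658 2.961
v 2.441 -1.278 3.599
v 1.309 -2.842 2.879
v 1.761 -3.205 3.331
v 2.818 -2.267 1.83
v 3.27 -2.63 2.282
v 2.239 -3.222 2.241
v 3.367 -2.848 2.978
v 2.435 -3.203 3.626
v 2.336 -3.44 2.937
v 2.912 -3.22 2.536
v 3.43 -2.247 3.398
v 2.497 -2.603 4.046
v 2.5 -1.867 4.035
v 3.076 -1.647 3.635
v 3.072 -2.837 3.651
v 2.183 -1.897 1.794
v 1.25 -2.253 2.442
v 1.604 -2.853 2.205
v 2.18 -2.633 1.805
v 2.245 -1.297 2.214
v 1.313 -1.652 2.862
v 1.768 -1.28 3.304
v 2.344 -1.06 2.903
v 1.608 -1.663 2.189
v -2.084 -4.62 -0.745
v -2.69 -4.457 -0.142
v -2.482 -2.915 -1.604
v -3.088 -2.752 -1.001
v -0.652 -3.688 0.441
v -1.258 -3.525 1.044
v -1.05 -1.983 -0.418
v -1.656 -1.82 0.185
v 2.434 -0.758 2.093
v 1.922 -1.345 2.456
v 1.596 0.254 2.549
v 1.084 -0.334 2.912
v 2.896 -0.706 2.828
v 2.384 -1.294 3.191
v 2.058 0.305 3.284
v 1.546 -0.282 3.647
f 1 38 17
f 38 12 41
f 17 41 6
f 38 41 17
f 1 17 13
f 17 6 18
f 13 18 2
f 17 18 13
f 1 13 22
f 13 2 23
f 22 23 8
f 13 23 22
f 1 22 34
f 22 8 37
f 34 37 11
f 22 37 34
f 1 34 38
f 34 11 42
f 38 42 12
f 34 42 38
f 2 18 29
f 18 6 32
f 29 32 10
f 18 32 29
f 6 41 19
f 41 12 40
f 19 40 5
f 41 40 19
f 12 42 39
f 42 11 35
f 39 35 3
f 42 35 39
f 11 37 36
f 37 8 24
f 36 24 7
f 37 24 36
f 8 23 28
f 23 2 25
f 28 25 9
f 23 25 28
f 4 30 16
f 30 10 31
f 16 31 5
f 30 31 16
f 4 16 14
f 16 5 15
f 14 15 3
f 16 15 14
f 4 14 21
f 14 3 20
f 21 20 7
f 14 20 21
f 4 21 26
f 21 7 27
f 26 27 9
f 21 27 26
f 4 26 30
f 26 9 33
f 30 33 10
f 26 33 30
f 5 31 19
f 31 10 32
f 19 32 6
f 31 32 19
f 3 15 39
f 15 5 40
f 39 40 12
f 15 40 39
f 7 20 36
f 20 3 35
f 36 35 11
f 20 35 36
f 9 27 28
f 27 7 24
f 28 24 8
f 27 24 28
f 10 33 29
f 33 9 25
f 29 25 2
f 33 25 29
f 44 46 43
f 47 44 43
f 43 46 45
f 45 47 43
f 44 50 46
f 48 44 47
f 48 50 44
f 46 50 45
f 49 47 45
f 45 50 49
f 49 48 47
f 50 48 49
f 52 54 51
f 55 52 51
f 51 54 53
f 53 55 51
f 52 58 54
f 56 52 55
f 56 58 52
f 54 58 53
f 57 55 53
f 53 58 57
f 57 56 55
f 58 56 57

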